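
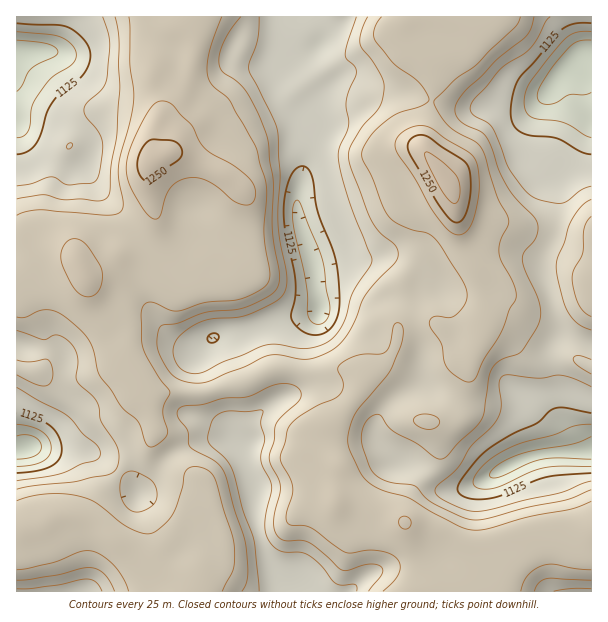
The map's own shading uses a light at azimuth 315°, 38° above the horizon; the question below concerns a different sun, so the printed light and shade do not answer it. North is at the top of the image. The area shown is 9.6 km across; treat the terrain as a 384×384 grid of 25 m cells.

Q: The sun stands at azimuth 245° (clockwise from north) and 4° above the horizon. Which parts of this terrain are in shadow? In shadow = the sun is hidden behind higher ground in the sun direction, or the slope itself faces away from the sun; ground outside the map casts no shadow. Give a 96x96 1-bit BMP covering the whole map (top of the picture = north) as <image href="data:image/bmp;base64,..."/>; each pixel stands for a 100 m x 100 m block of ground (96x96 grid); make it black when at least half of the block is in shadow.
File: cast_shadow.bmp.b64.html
<image width="96" height="96" href="data:image/bmp;base64,Qk2+BAAAAAAAAD4AAAAoAAAAYAAAAGAAAAABAAEAAAAAAIAEAAATCwAAEwsAAAIAAAAAAAAA////AAAAAAAAAAAAAcAAAAAABwAAAAAAA+AAAAAAAwAAAAAAB+AAAAAAAAAAAAAAB/AAAAAAAAAAAAAAB/AAAAAAAAAAAAAAB/AAAAAAAAAAAAAAB/AAAAAAAAAAAAAAD+AAAAAAAAAAAAAAD+AAAAAAAAAAAAAAD8AAAAAAAAAAAAAAD8AAAAAAAAAAACAAH8AAAAD4AAAAAPAAH8AAAAf8AAAAAPAAH8AAAD//AAAAAPgAP8AAAH//gAAAAPgAP8AAAH//gAAAAHAAP8AAB///wAAAAAAAP8AAH///wAAAAAAAf8AAf8f/4ADAAAAAf4AAf8A/8ADgAAAA/4AA/4A/+D/gAAAB/4AB/4A/+D8AAAAD/wAB/wAweA8AAAAH/wAB/gAQAAAAAAAH/wAB/AAAAAAAAAAH+AAB+AAAAAAAAAAfAAAA8AAAAAAAAAB+AAAA8AAAAAAAAAB+AAAA4AAAAAAAAAD8AAAAAAADAAAAAAB4AAAAAAADwAAAAAAAAAAAAAAD4AAAAAAAAAAAAAAD4AAAAAAAAAAAAAAD4AAAAAB8AAAAAAAH4AAAAAD+AAAAAAAH4AAAAAH/AAAAAAAHwAAAAAP/AAAAAAADwAAAAAP/AAYAAAABAAAAAAf/gA8AAAAAAAEAAAf/gB+AAAAAAAAAAAf/gAeAAAAAAAAAAAf/AAAAAAAAAAAAAAfAAADAAAAAAAAAAAcAAAHgAAAAAAAAAAYAAAHgAAAAAAAAAAAAAAHgAAAAAQAAAAAAAAHgAAAAA4AAAAAAAAPgAAAAB4AAAAAAAA/gAAAAB4AAAAAAAB/gAAAAD4AAAAAAAD/gAAAAH4AAAAAAAD/gAAAAH4AAAAAAAD/wAAAAPwAAAAAAAD/wAAAAPwAAAAAAAH/wAAAAPgAAAAAAAH/4AAAAAAAAAAAAAH/wAAAAAAAAAAAAAH/wAAAAAAAAAAAAAH/wAAAAAAAAAAAAAH/gAAAAAAAAAAAAAH/gAAAYAAAAAAAAAH/gAAA8DgAAAAAAAH/gAAA+HwACAAAAAP/gAAA/P4AHAAAAAP/gAAA//8ADgAAAAP/gAAA//8ABAAAAAf/gAAA//8AAAAAAAf/gAAA//4AAAAAAA//gAAA//8AAAAAAB//wAAB//+AAAAAAAP/wAAD//+AAAAAAAP/wAAP///AAAAAAAP/gAAf///gAAAAeAP/gAA////wAAAAfAP/AAA////8AAAAHAf+AAB////8AAAAAAf+AAA////8AAAAAAf+AAAf///8AAAAAAf8AAAP///8AAAAAA/4AAAH///8AAAAAB/4AAAB///8AAAAAB/wAAAAf//8AAAAAD/gAAAAAP/8AAAAAX/gAAAAAD/8AAAAA//gAAAAAB/8AAAAB//AAAAABA/4AAAAB/+AAAAABAfgAAAAB+AAAAAAAAeAAAAAB+AAAAAAAAPAAAAAA+AAAAAAAAPgAAAAA+AAAAAAAADgAAAAAeIAAAAAAAwAAAAAAOMAAAAAAB4AAAAAAGMAAAAAAB4AAAAAAAeAAAAAAD8A="/>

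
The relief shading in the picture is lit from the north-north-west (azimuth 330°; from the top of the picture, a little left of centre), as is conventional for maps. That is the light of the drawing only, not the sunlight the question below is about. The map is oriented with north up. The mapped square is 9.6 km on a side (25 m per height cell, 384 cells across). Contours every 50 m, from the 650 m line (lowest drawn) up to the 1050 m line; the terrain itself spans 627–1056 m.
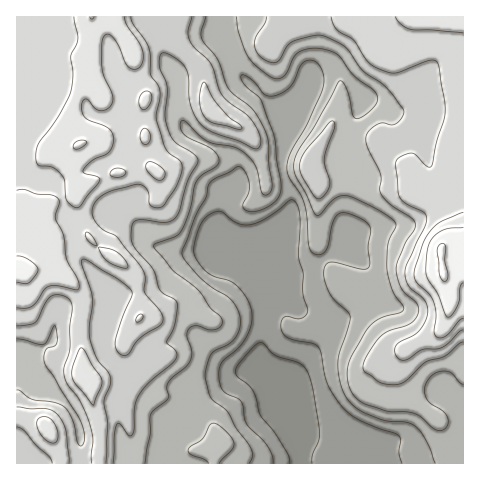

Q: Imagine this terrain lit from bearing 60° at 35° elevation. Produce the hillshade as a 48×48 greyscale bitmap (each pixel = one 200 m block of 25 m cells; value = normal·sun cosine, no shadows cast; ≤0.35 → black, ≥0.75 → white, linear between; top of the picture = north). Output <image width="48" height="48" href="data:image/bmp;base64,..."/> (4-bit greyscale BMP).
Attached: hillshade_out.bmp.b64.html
<image width="48" height="48" href="data:image/bmp;base64,Qk32BAAAAAAAAHYAAAAoAAAAMAAAADAAAAABAAQAAAAAAIAEAAATCwAAEwsAABAAAAAAAAAAAAAAABEREQAiIiIAMzMzAERERABVVVUAZmZmAHd3dwCIiIgAmZmZAKqqqgC7u7sAzMzMAN3d3QDu7u4A////AIh1e7Vs2auYiIh4mZrN3IZomYh3dmZ3iYdUjbVs2ZuoiIh3m7zd24ZniJiHdmZniXUlvrVc2ZupiIh4ve3dyodmeZmHZmVWiVM476NMyJupiJiK3u3cqYdVeZdVVUNHmWV8/oFdyKypiJib3t3LmIdWiGMjRDNZqpm+/ECOubupiJms3dy5mIZWdBEkVVabqczMthGtuaqZmJrN3My5mIZWQANWZ4q6mMy5YQOsuZmqmavdzMypiHZEICV3eKuph7qGIAW9yomqqavNy8uYiHVDEEd3eKqYdql0IDnv2XiZmavNy6mIiGVDIld3eJqXZpdVQ1z+p3iZmqvMupmHd2VEM1d2Z5mHd3ZnZG37ZpqZq8u6mZl2ZmVVRFZ2Z5hmiWZ4Y23YV6qZrMqYial1VmZmVVZmeIdnmlaJY23HVpmJrLl4mrp1V3d3ZmZniYZXm2eZY2y4ZXiZvKiIrMuGaIiHZmZ4mXVGmniqdGu5ZWmsy5iZvdyXeZh3dmeJmGQjini6dFvJdWrNy6qrzdyXiId2ZmeJhkEBeni6Y1vJdnrdurvMzduYiHdlVniYYxABi3moQ43JdXrcu83d3cqYiHZVaJmWIAADnImXWM63RHvcu87tzKmIh2ZWiamEAAEVrJmYnOxzNa7tzO/rqZiIh2VXmqljESI3vLupvdhDWu/sze65mIiIh1VomZhTIzI4vLuZvaVHvv/LvNyYiIiIhkR5mIdURCE4u6mIvIWL3/ypmsyYiIiIhjSJmIdlVTE4u5iJu3jNzcqHityYiIiIhjOKmIhmZkI4u4iJuovcu6hmetyodmeIhiOKmIdlZUNXmZmKqIzbmYZWi9yXVFaIhhF6mHVEMyRomJmamIu5h3ZnrNyoZWZ4lgBphlQzIkeIh6qZmIqph3ZorNy6h2VptgBphlRENHmYdpmZh4mYd3VHrNy6h1NrxAB7mGZlRYqYd4iIh4mYd3VYvMuoh0N9sQOsuXd1RpqYd3eHd4mYiYd6zMqZmEONkAfMuYdUV5qXd3d2Z4mImYiczMu7pzOtgijMqHVFeJmHd3dmZ4mJqYis3d26hBXOpDerqGRXiZmHd4d3eJmruXi+7sp1MTnupkWKqGV5mIiHd4h3eaq7uXjP/ZUiNI7+mGRpqXaJmIiHd4iHeauqqYnf6lAUet/8mHVIq5eJmIiHd4iIeKqZmXnO2CBJzf/qiIZHq6iIh4iGZoiIeJh4qXjOxyKN7/65iIdWm5h2Z4h1ZoiId4d5unjP1zSu/tuHiIhliphkV4dlZoiId3eLuYnf10W//bhWiZhleYUjV4dmZoiIdmesqHretkbP64U1iqhleEEkaId2ZoiIdmirlmvtlUjv2VIlm6hVdRFGeIh2Z4iHd3irdH37ZXz/tzE3q5ZFUgNniIiHd4iHeHiqZK/paL7slTJZqXZVISV4iIiHd4iHiHeZV+/Het7KdUR5mHZTI1eId4h3d4iIiGaIa/6Wi8y5ZWZ4iHdkRneHd3d2Z4iIh1WIj/t2iry5dnd3d3dlV4h3d3dmdw=="/>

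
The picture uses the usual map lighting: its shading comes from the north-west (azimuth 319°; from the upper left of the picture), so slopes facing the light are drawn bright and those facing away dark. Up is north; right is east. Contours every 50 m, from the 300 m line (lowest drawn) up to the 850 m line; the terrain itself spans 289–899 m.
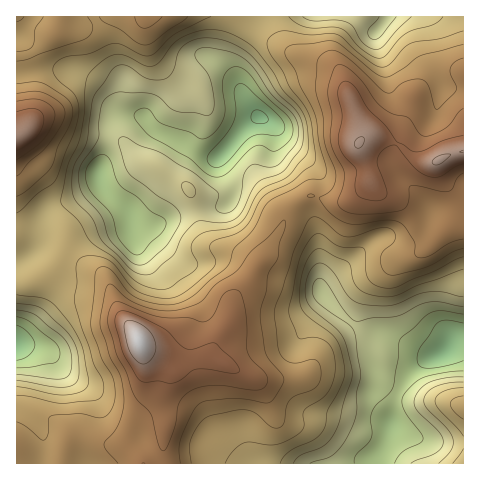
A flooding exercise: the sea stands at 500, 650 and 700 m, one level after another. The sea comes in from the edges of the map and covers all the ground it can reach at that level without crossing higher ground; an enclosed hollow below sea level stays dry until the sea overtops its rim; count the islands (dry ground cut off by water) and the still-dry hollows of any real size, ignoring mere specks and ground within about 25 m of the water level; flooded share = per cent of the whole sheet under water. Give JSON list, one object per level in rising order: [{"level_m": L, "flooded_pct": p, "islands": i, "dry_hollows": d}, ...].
[{"level_m": 500, "flooded_pct": 13, "islands": 0, "dry_hollows": 1}, {"level_m": 650, "flooded_pct": 63, "islands": 0, "dry_hollows": 0}, {"level_m": 700, "flooded_pct": 76, "islands": 0, "dry_hollows": 0}]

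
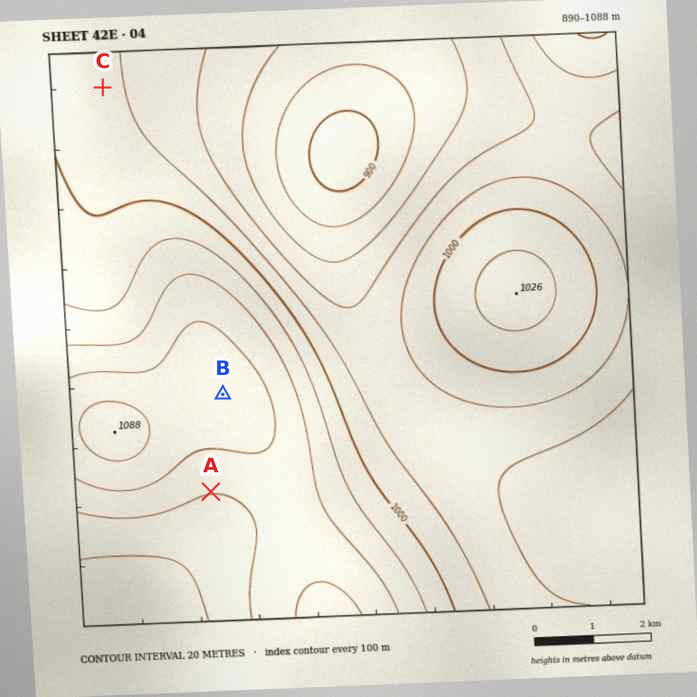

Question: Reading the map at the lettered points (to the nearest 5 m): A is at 1040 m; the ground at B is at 1075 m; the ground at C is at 985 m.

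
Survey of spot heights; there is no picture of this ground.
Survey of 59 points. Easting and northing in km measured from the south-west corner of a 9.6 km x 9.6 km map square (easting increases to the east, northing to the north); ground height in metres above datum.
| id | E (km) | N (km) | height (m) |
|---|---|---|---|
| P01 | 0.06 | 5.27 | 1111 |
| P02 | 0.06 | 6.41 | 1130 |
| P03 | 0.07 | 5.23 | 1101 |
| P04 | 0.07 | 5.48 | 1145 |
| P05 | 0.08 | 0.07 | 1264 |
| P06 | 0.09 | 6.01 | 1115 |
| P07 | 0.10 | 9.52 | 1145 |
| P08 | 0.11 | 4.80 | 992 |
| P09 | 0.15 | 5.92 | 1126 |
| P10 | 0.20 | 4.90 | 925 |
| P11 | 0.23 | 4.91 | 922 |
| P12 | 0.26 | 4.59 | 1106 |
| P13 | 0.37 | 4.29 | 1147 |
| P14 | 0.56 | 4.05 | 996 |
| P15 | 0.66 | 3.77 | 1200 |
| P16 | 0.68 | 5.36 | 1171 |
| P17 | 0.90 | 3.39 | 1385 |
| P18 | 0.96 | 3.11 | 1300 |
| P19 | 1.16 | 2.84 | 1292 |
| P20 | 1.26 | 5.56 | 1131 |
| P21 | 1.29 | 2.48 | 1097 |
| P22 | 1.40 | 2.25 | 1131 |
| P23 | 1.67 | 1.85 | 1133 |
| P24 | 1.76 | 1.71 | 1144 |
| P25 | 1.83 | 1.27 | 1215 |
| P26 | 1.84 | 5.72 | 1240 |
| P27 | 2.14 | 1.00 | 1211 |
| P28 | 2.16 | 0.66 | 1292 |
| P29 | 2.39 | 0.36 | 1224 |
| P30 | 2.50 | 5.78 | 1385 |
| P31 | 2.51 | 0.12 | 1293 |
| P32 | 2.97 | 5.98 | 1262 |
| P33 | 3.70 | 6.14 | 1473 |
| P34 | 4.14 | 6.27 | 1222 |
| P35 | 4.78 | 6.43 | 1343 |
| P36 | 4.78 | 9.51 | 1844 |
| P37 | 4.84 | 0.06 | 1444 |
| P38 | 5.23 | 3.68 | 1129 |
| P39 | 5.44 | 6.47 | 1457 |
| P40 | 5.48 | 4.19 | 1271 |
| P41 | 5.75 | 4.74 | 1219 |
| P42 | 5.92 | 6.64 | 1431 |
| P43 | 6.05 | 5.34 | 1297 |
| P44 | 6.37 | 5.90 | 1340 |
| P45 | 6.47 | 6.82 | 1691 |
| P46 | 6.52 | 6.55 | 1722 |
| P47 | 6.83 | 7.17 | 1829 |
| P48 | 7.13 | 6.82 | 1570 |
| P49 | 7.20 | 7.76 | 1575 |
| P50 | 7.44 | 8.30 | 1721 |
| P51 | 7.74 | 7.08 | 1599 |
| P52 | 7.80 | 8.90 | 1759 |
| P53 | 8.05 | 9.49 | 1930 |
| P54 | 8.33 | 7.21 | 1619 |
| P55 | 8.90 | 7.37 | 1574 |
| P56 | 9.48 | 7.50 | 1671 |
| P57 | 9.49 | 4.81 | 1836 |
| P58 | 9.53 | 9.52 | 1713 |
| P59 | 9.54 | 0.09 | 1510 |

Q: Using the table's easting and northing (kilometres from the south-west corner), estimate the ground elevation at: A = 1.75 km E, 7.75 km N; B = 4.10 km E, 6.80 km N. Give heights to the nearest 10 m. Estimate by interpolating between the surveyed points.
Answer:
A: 1190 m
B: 1310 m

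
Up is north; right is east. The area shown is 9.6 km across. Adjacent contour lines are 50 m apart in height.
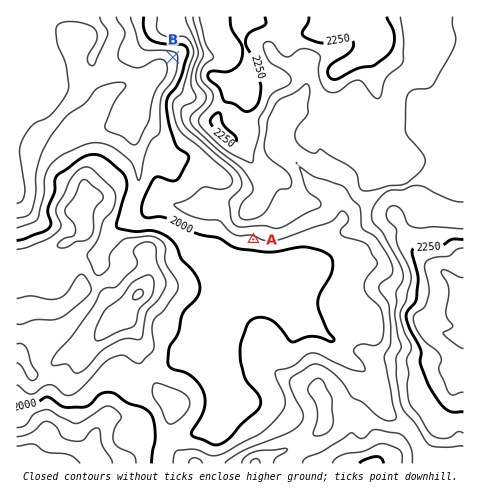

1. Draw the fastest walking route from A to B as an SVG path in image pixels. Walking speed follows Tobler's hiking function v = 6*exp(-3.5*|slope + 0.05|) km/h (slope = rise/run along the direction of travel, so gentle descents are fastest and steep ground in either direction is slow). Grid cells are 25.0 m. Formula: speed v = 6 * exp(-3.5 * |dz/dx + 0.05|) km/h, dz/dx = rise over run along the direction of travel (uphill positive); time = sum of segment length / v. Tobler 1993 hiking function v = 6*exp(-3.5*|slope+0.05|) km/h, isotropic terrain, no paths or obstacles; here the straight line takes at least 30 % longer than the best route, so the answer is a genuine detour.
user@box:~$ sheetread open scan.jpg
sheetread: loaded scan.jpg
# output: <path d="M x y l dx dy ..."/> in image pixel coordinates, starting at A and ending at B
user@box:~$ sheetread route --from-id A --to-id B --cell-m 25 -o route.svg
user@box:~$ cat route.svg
<path d="M253 239l-1-1-16-8-6-6-14-27-8-8-15-30-18-18-11-23 0-22 10-21 0-15-1-3"/>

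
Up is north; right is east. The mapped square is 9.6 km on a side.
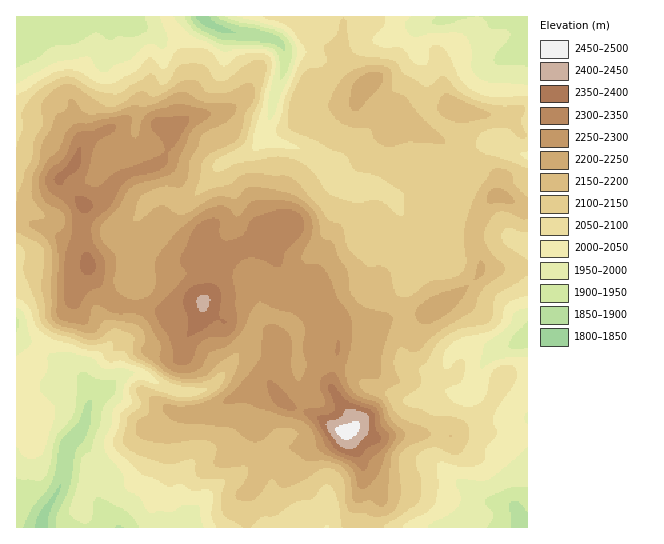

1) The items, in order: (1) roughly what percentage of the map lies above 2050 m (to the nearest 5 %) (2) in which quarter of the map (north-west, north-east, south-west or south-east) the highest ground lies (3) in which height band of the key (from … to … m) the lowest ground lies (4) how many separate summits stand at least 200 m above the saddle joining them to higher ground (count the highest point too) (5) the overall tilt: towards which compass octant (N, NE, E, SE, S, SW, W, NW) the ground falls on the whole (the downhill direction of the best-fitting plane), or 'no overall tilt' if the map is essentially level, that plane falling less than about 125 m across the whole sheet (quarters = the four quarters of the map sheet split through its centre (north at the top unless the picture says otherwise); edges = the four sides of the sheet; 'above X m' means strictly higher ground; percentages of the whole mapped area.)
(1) Ground above 2050 m makes up about 75 % of the sheet.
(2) Look to the south-east quarter for the highest ground.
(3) Between 1800 and 1850 m: that is the band holding the lowest ground.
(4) Counting only tops that stand 200 m proud, the map has 1 summit.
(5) There is no overall tilt: the best-fitting plane is nearly level.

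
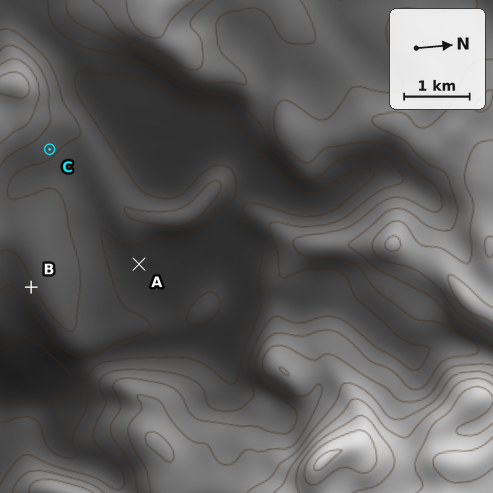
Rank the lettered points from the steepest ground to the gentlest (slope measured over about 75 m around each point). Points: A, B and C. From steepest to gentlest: B C A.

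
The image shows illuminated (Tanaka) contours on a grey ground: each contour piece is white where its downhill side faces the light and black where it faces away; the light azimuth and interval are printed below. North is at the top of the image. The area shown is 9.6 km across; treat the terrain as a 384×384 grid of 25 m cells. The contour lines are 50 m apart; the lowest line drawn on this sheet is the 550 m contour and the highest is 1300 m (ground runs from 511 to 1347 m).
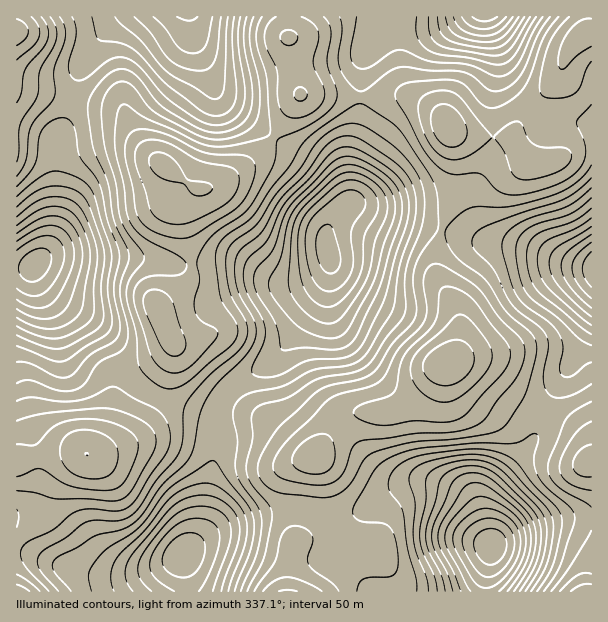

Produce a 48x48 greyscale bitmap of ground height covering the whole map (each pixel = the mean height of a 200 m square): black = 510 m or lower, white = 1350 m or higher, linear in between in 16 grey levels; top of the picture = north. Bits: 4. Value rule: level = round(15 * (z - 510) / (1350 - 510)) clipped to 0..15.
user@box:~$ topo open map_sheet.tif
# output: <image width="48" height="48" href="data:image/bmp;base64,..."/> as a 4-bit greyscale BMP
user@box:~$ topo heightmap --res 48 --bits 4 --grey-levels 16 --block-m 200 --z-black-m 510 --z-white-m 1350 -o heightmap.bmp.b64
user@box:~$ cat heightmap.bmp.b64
<image width="48" height="48" href="data:image/bmp;base64,Qk32BAAAAAAAAHYAAAAoAAAAMAAAADAAAAABAAQAAAAAAIAEAAATCwAAEwsAABAAAAAAAAAAAAAAABEREQAiIiIAMzMzAERERABVVVUAZmZmAHd3dwCIiIgAmZmZAKqqqgC7u7sAzMzMAN3d3QDu7u4A////AMupmId2VUREV4q8zMu6qZmZhlQyNXirzLqZiId2VEM0Vomru7qqqqqYdkMhI1eau7qZiId2VDMzRniqu6qqqqqYdUIREkaKu7qpmYh3VDMzRWiau7qqqqqYZDEQAkaJq7uqmZiIZUMzRWeau7qqqqqXVCEQEjZ5qru7qpmZhlRERWeaq6qqqqmXZDIREkZ5qru7uqqql2VVVWiaqqqqqZmYZUMiI1aJqru7u7u7qHZmZniaqqqqqZmIdUQzRWeaq7zMzMzMqYd2d4mru7u6qZmHdlREVnmqu8zM3d3cupiHeJq7zMzLqpmHdlVVZ5qrzNzN3u7cy6mIiJq7zN3LupmId2ZneJq8zdzd7u7dy7qYiJq7zd3Mu6qZmIiImZqrzczd7u3dzLqYiJqrvN3Mu7u6qqqqqqqrzMzN3d3cy7qYiJqqu8zMzMzMzMu7qqqrvLzMzMzMu6qZiJqqq7zMzN3MzczLuqqqu7u7u7u7uqqZiJmqqrvMzN3d3d3Mu6qqq6qqqqu6qqqpmJmZmqu8zMzd3u3cu7qpqqqZmaqqq7uqmYiImaqru8zd7u7dy7qZmZmYiaqqu7y6qYiIiJmZqrze7/7tzLqZmZiIiJqqvMzLupiHd4iIiave7/7t3LqZmYd3eImavM3Mu6mHd3d3iavN7u7t3LqpiHZmZ3iavNzMu6mHdmZmeJq83e7dzLqZh1VVVmeazdzLu6mHZlVWeJmrzd3cy6mYdkREVWebzdzLu6l3ZVVVZ4mrzd3cupiHZTMzRWibzczLuph2ZUREV4mrzN3LqYd2VCIjRWibzMzLupdmVUM0VnirzMy7qYdlQyEiNWeau7u7uod2VDMzRXirzMu6mHZUMiESNGeau7u7uph2ZDIjRWibu7qqmHZUMiIiNGeau7zLupiHZDIjRWeau6qpmHZVQzMjNWiavMzMuqmHZDIjRWeKq6qpmHdmVFQzRXirzd3dy7qYZTMzRFaJq6qqmYh3ZmVVVnms3e7t3MuodUMzNFaJq7qqqpmYh3ZmZ4m83e7u7dy5hlQzNFaJq7u7u7qpmId3d4m83u7u7ty6mGVDRFaJq7u7zMu7qZiIiJq83u7u7t3LqYZVVWeKq7u8zMzMuqmIiZq97u7u3d3LuphmZ4iavMzMzN3cy6mIiarN7u7dzMzLuqmHeJmrzNzMzN3cy6mIiavN3d3Lu7vLu6mYiZqrzd3czMzMy6mYmavMzMuqmau8y7qpmqq83u3czMzMy7qZmau8y6qYiJq8zMu6qqu83u3MzMzMy7qpmau7upmId4m83dy7q7vM3dzLvMzMzLuqmau7qZh3d4m83dzLu7vMzcy7u8zMzLupmZqqqYd3d4m83dy7qru7zMu6qrzd3MupmJmqmHZmZ4q83dy6qqu7qqqpmrzd3Mu6mImZh2ZWZ5rM3cy6maqqmZmIiazd3dy6mIiIdmVVZ5rN3dy6mZmZiHd3eKvN3d3KmIh3dlVVZ5vN3dy6mZmZh2VVZ5rN3ty6mId3ZVRFV5rN3cy6qZmZh1RERom83Q=="/>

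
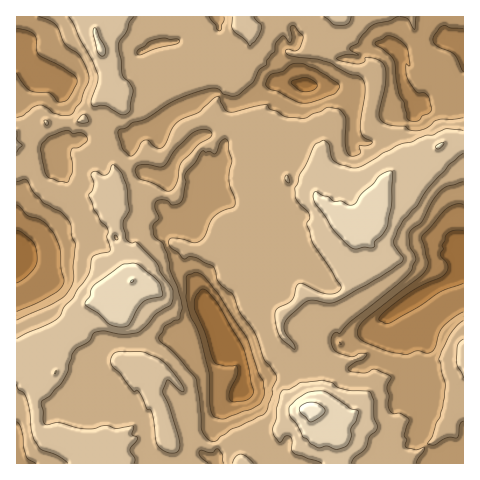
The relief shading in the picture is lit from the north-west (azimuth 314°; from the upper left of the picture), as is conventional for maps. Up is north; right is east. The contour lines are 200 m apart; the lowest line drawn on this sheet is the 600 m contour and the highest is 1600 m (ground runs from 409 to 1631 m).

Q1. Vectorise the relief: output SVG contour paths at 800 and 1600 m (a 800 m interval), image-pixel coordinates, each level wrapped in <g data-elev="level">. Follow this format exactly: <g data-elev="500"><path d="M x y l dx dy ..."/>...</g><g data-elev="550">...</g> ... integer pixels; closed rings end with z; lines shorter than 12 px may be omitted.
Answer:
<g data-elev="800"><path d="M218 418l-4-2-3-5-2-39-9-37-9-17-5-19 0-22 2-2 7-3 8 4 14 16 29 44 12 36 5 10 1 13-5 9-8 5-26 10z"/><path d="M463 312l-8 4-11 10-5 8-4 14-3 4-4 1-10-2-12 4-15-3-27-10-6-7 1-8 5-7 56-43 6-7 2-8-6-23 1-4 24-27 9-4 7 0"/><path d="M17 205l11 11 11 3 6 3 8 10 6 14 2 22 3 12-2 7-6 5-18 11-21 8"/><path d="M410 121l-3-3-3-15-5-11-5-32-5-6-14-11 13-7 9 2 9 8 2 4 2 14-1 2-3-2 1 15 9 12 2 2 7 0 4 5 3 11-2 3-8 4-4 5z"/><path d="M301 103l-34-16-1-4 4-8 13-4 9-7 10 0 16 6 21 15 0 3-5 6-23 9z"/><path d="M463 72l-9-18-16-7-4-4-1-3 2-6 7-8 4 0 6 2 11 0"/><path d="M17 28l9 2 7 3 3 5 0 12 3 5 34 19 4 4 0 4-9 17-8 3-3-1-8-8-14-1-7-3-11-16"/></g><g data-elev="1600"><path d="M309 421l4 0 10-7 2-3-2-4-4-3-6-2-6 1-7 3 0 6z"/></g>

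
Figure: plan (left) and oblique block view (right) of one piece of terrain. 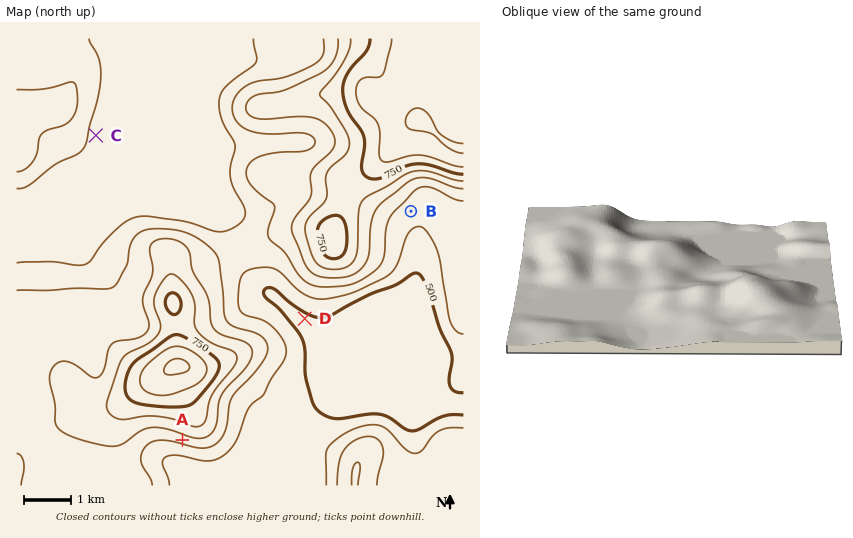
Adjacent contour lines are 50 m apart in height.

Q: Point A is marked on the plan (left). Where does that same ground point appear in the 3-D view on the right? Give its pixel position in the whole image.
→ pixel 802 293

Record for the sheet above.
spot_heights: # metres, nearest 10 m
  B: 570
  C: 530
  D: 490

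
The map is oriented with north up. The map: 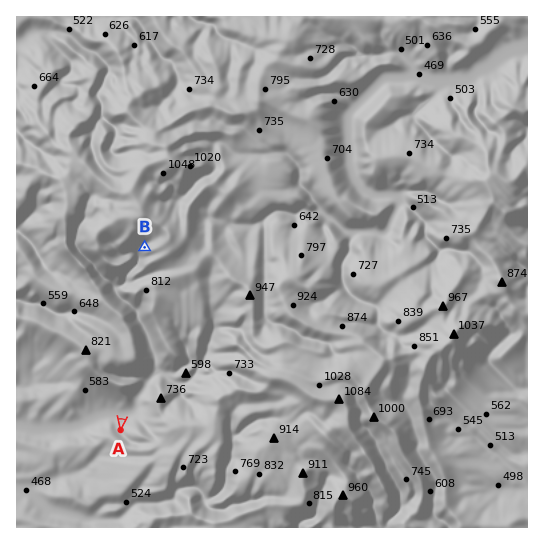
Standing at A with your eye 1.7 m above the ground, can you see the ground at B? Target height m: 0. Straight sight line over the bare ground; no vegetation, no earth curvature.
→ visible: false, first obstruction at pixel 126 392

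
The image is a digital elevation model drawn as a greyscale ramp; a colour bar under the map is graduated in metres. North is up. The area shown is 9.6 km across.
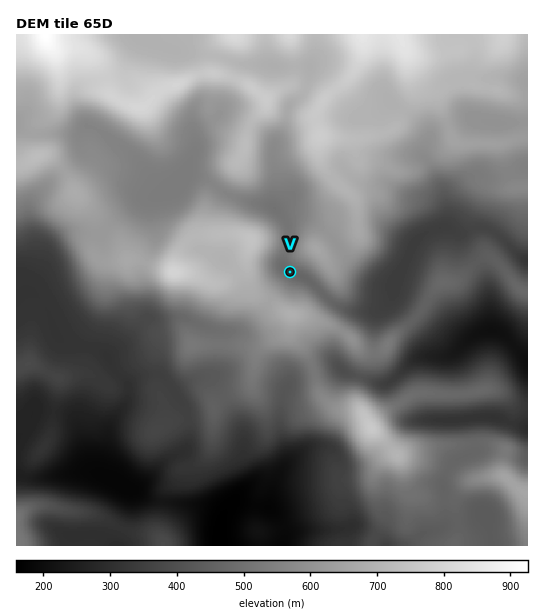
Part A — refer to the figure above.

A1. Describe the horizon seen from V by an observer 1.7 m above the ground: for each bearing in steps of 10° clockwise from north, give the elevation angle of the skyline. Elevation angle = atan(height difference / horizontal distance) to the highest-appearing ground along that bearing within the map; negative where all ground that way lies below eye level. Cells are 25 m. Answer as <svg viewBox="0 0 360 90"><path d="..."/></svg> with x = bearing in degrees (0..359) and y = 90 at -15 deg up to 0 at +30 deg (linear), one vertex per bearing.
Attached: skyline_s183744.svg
<svg viewBox="0 0 360 90"><path d="M0 43l10-5 10-4 10-4 10-3 10-1 10 2 10 2 10 3 10 4 10 6 10 7 10 9 10-3 10-10 10-9 10-5 10-3 10-1 10-1 10-1 10-2 10 0 10 1 10 0 10 1 10-1 10 0 10 0 10 0 10-1 10 0 10 3 10 7 10 9 10 4"/></svg>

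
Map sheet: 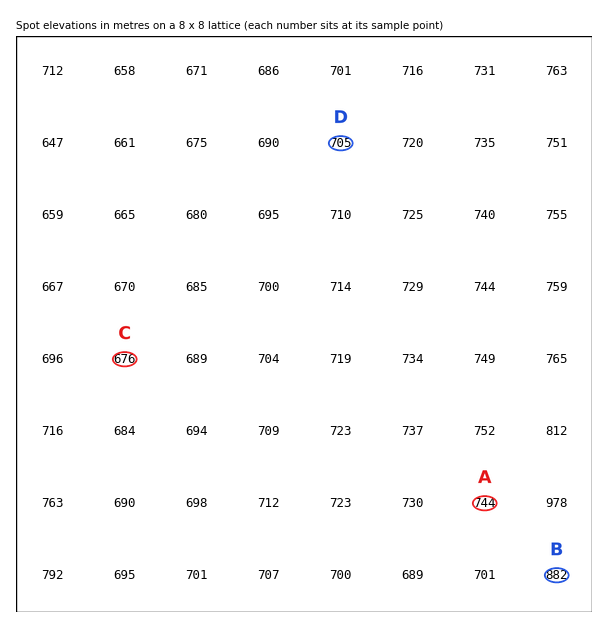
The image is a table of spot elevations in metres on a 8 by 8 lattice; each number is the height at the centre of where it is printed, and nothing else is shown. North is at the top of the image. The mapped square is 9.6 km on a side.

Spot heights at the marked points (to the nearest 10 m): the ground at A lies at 740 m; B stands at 880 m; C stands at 680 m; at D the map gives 710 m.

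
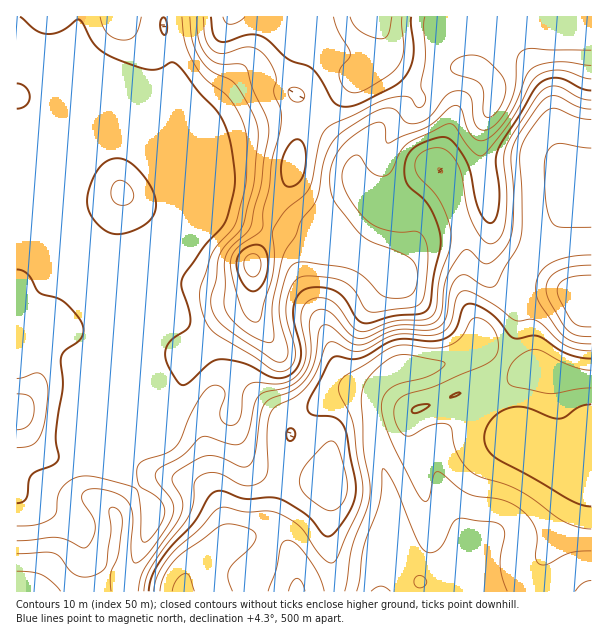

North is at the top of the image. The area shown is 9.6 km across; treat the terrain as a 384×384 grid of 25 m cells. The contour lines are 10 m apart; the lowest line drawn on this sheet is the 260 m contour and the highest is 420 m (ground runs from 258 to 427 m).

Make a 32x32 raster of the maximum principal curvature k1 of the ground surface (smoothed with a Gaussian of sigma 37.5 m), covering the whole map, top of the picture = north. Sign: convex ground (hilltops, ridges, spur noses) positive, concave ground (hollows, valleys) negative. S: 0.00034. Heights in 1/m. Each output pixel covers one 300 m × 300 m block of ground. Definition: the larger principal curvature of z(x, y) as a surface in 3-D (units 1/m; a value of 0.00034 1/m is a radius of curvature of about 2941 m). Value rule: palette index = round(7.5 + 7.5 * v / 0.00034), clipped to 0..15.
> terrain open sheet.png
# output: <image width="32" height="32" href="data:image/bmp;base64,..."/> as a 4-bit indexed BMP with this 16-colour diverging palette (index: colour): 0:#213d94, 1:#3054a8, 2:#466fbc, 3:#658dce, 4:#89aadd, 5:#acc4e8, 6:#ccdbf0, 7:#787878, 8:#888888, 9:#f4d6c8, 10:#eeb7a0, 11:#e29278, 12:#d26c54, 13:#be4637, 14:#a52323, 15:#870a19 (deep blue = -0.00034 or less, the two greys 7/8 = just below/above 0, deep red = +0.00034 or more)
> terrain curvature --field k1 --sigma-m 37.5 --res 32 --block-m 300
<image width="32" height="32" href="data:image/bmp;base64,Qk12AgAAAAAAAHYAAAAoAAAAIAAAACAAAAABAAQAAAAAAAACAAATCwAAEwsAABAAAAAAAAAAlD0hAKhUMAC8b0YAzo1lAN2qiQDoxKwA8NvMAHh4eACIiIgAyNb0AKC37gB4kuIAVGzSADdGvgAjI6UAGQqHAHeJivdniJqHfKmZmIiImHd3iqj8Z4mbl42YiIiIiJmHh3qX34eHeZedh3eZd4iJiJmrqJ+5h3iHnJd3mXd3iIiZmYaP25iIeJu4iKmId3iImId4zZqYmaqbyYi4iIiIiIiZvKh3eKqZm7iJqImIiZmJmpiaqYi6iIy3epiImJmImnd4mrmZyXeMt4uHiZmZiLl3eIipishomricqIiZmIm6iIh3mnnJaYiYq92oiYeJm4h4d4t4msyXl4mJzJh3eHqHiHibmIjup5l3eIm5Z4mKiIiIq5iK/ai8ZYmXi3epipmIiIiZrtmIv5att2yZu4qYiId3mq2nd63t/oecmLqoiHeIiJm+h3iZq9l5yZu6p4iHeImI35iIiZvIireLuoh4iIiHnP+pmqu5uom4iYiHd4iIiIm/qZqpiKqY2oeIiIiJiIh2faeKl3ipiemHd4iImamId4zYmXd5qYr5d3eIiIqoiHd5zKh4mph76Id3eHiKmHd3eL2maclmbdh3eHiIiYh3d4ituHjKVn3GZ3iIh3iId3d3q6qHnamd+Hd4mId4h3d3eLmbuGrai/uGeaiHeIh3h4qnebyau3nulnqYd3iIiJmZmHmruYmqvLeKiHeIiYi7h4mZiKqIqpmrqYiHmamJzIiqh4i6h4iIiaqJmJuneKyqmHiauHd3iIiI"/>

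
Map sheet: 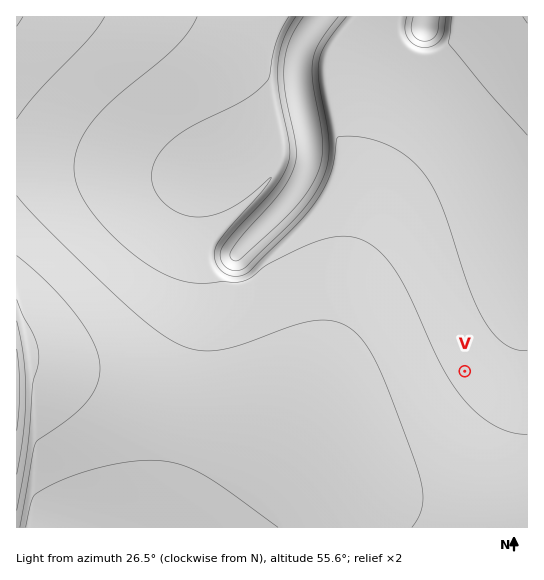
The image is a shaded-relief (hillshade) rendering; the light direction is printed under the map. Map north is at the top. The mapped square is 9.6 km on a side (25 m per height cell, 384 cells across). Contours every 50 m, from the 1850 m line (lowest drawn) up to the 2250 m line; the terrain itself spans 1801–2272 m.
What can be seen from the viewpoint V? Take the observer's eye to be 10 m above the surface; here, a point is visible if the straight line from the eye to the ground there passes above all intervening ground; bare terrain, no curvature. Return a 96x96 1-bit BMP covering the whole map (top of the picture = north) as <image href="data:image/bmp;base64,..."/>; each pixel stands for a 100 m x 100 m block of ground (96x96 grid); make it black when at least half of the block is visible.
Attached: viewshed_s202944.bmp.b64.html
<image width="96" height="96" href="data:image/bmp;base64,Qk2+BAAAAAAAAD4AAAAoAAAAYAAAAGAAAAABAAEAAAAAAIAEAAATCwAAEwsAAAIAAAAAAAAA////AAAAAAAAAAAAAAAAAAAAAAAAAAAAAAAAAAAAAAAAAAAAAAAAAAAAAAAAAAAAAAAAAAAAAAAAAAAAAAAAAAAAAAAAAAAAAAAAAAAAAAAAAAAAAAAAAAAAAAAAAAAAAAAAAAAAAAMAAAAAAAAAAAAAAA8AAAAAAAAAAAAAAD8AAAAAAAAAAAAAAP8AAAAAAAAAAAAAA/8AAAAAAAAAAAAAB/8AAAAAAAAAAAAAH/8AAAAAAAAAAAAAP/8AAAAAAAAAAAAAf/8AAAAAAAAAAAAA//8AAAAAAAAAAAAD//8AAAAAAAAAAAAH//8AAAAAAAAAAAAP//8AAAAAAAAAAAAf//8AAAAAAAAAAAB///8AAAAAAAAAAAD///8AAAAAAAAAAAD///8AAAAAAAAAAAH///8AAAAAAAAAAAP///8AAAAAAAAAAAf///8AAAAAAAAAAAf///8AAAAAAAAAAAf///8AAAAAAAAAAA////8AAAAAAAAAAA////8AAAAAAAAAAA////8AAAAAAAAAAA////8AAAAAAAAAAA////8AAAAAAAAAAA////8AAAAAAAAAAA////8AAAAAAAAAAA////8AAAAAAAAAAAf///8AAAAAAAAAAAf///8AAAAAAAAAAAf///8AAAAAAAAAAAf///8AAAAAAAAAAAP///8AAAAAAAAAAAP///8AAAAAAAAAAAP///8AAAAAAAAAAAH///8AAAAAAAAAAAH///8AAAAAAAAAAAH///8AAAAAAAAAAAD///8AAAAAAAAAAAD///8AAAAAAAAAAAD///8AAAAAAAAAAAB///8AAAAAAAAAAAB///8AAAAAAAAAAAB///8AAAAAAAAAAAB///8AAAAAAAAAAAA///8AAAAAAAAAAAA///8AAAAAAAAAAAA///8AAAAAAAAAAAA///8AAAAAAAAAAAA///8AAAAAAAAAAAA///8AAAAAAAAAAAAf//8AAAAAAAAAAAAf//8AAAAAAAAAAAAf//8AAAAAAAAAAAAf//8AAAAAAAAAAAAf//8AAAAAAAAAAAAf//8AAAAAAAAAAAAf//8AAAAAAAAAAAAf//8AAAAAAAAAAAAf//8AAAAAAAAAAAAf//8AAAAAAAAAAAA///8AAAAAAAAAAAA///8AAAAAAAAAAAA///8AAAAAAAAAAAA///8AAAAAAAAAAAB///8AAAAAAAAAAAB///8AAAAAAAAAAAB///8AAAAAAAAAAAD///8AAAAAAAAAAAD///8AAAAAAAAAAAH///8AAAAAAAAAAAH///8AAAAAAAAAAAH///8AAAAAAAAAAAP///8AAAAAAAAAAAf///8AAAAAAAAAAAf///8AAAAAAAAAAA////8AAAAAAAAAAA////8AAAAAAAAAAB////8AAAAAAAAAAD////8AAAAAAAAAAH/B//8AAAAAAAAAAP+Af/8AAAAAAAAAAf8Af/8AAAAAAAAAA/8Af/8AAAAAAAAAA/8Af/8AAAAAAAAAA/8AP/8AAAAAAAAAAf8AP/8="/>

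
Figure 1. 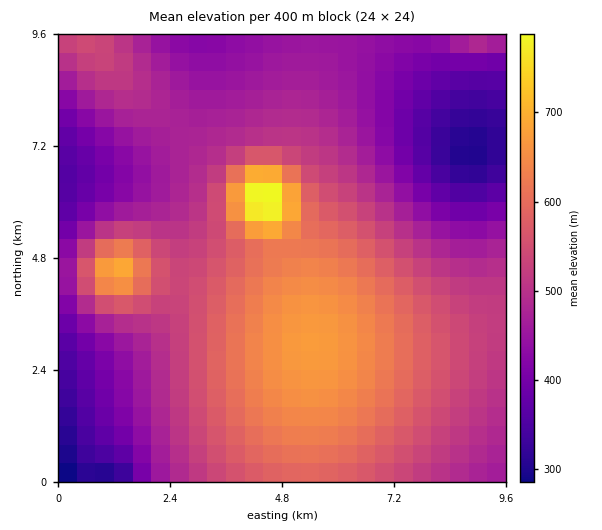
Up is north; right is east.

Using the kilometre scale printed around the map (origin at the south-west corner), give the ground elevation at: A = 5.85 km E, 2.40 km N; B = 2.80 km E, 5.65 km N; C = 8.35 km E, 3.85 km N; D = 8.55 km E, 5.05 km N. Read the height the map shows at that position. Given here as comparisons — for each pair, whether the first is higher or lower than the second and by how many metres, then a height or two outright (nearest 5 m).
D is lower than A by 200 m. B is lower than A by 165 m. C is lower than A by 125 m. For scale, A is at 665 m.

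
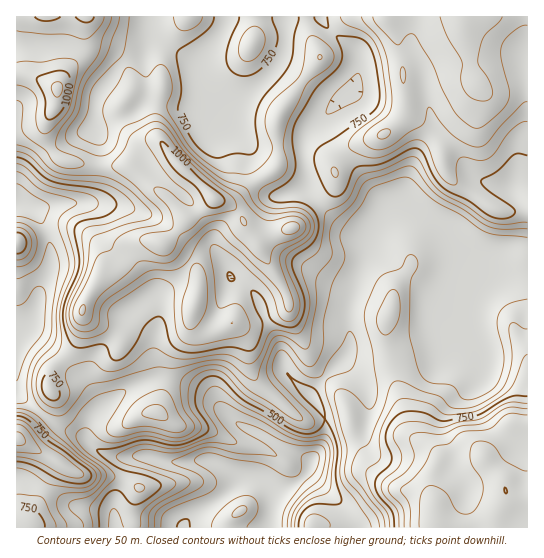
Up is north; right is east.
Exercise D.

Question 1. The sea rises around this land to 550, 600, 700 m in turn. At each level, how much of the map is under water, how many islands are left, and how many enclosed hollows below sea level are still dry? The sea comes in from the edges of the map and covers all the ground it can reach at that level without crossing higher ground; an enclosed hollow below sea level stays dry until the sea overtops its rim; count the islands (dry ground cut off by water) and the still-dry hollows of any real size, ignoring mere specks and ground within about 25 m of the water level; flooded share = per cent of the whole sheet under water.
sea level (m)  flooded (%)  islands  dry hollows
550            12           0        0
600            26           0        0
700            41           0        0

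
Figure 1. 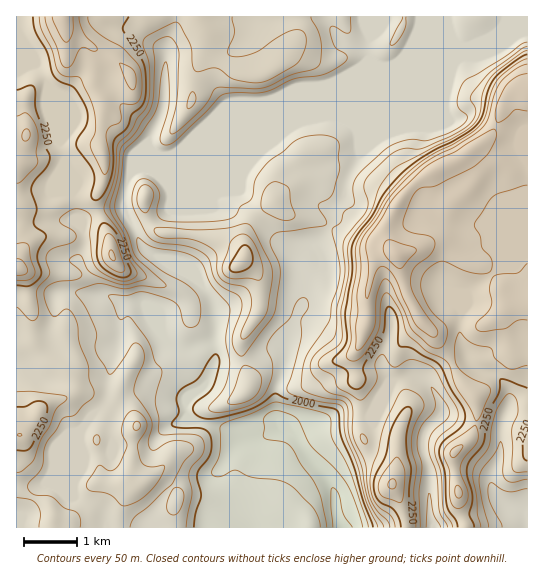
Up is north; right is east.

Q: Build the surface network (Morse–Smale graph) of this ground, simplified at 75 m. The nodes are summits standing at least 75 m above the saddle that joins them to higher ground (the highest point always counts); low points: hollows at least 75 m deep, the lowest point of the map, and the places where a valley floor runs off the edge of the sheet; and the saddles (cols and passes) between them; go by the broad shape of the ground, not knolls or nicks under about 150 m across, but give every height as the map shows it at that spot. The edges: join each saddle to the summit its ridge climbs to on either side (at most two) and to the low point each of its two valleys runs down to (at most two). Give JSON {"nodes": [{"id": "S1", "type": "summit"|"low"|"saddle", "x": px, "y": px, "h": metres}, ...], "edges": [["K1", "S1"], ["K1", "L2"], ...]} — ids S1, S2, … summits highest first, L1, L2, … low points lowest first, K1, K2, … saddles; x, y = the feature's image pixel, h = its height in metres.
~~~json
{"nodes": [
{"id": "S1", "type": "summit", "x": 397, "y": 254, "h": 2485},
{"id": "S2", "type": "summit", "x": 63, "y": 17, "h": 2439},
{"id": "S3", "type": "summit", "x": 17, "y": 269, "h": 2376},
{"id": "S4", "type": "summit", "x": 391, "y": 485, "h": 2356},
{"id": "S5", "type": "summit", "x": 111, "y": 255, "h": 2355},
{"id": "S6", "type": "summit", "x": 19, "y": 435, "h": 2300},
{"id": "S7", "type": "summit", "x": 242, "y": 261, "h": 2282},
{"id": "L1", "type": "low", "x": 341, "y": 527, "h": 1822},
{"id": "L2", "type": "low", "x": 526, "y": 527, "h": 2058},
{"id": "L3", "type": "low", "x": 433, "y": 526, "h": 2083},
{"id": "K1", "type": "saddle", "x": 459, "y": 325, "h": 2302},
{"id": "K2", "type": "saddle", "x": 462, "y": 517, "h": 2276},
{"id": "K3", "type": "saddle", "x": 62, "y": 151, "h": 2220},
{"id": "K4", "type": "saddle", "x": 98, "y": 213, "h": 2218},
{"id": "K5", "type": "saddle", "x": 85, "y": 230, "h": 2187},
{"id": "K6", "type": "saddle", "x": 395, "y": 382, "h": 2178},
{"id": "K7", "type": "saddle", "x": 42, "y": 355, "h": 2174},
{"id": "K8", "type": "saddle", "x": 330, "y": 226, "h": 2098},
{"id": "K9", "type": "saddle", "x": 367, "y": 43, "h": 2067},
{"id": "K10", "type": "saddle", "x": 126, "y": 191, "h": 2059},
{"id": "K11", "type": "saddle", "x": 133, "y": 229, "h": 2055}],
"edges": [["K1", "S1"], ["K1", "L1"], ["K1", "L2"], ["K2", "S1"], ["K2", "L2"], ["K2", "L3"], ["K3", "S2"], ["K3", "S3"], ["K3", "L1"], ["K4", "S2"], ["K4", "S5"], ["K4", "L1"], ["K5", "S3"], ["K5", "S5"], ["K5", "L1"], ["K6", "S1"], ["K6", "S4"], ["K6", "L1"], ["K6", "L3"], ["K7", "S3"], ["K7", "S6"], ["K7", "L1"], ["K8", "S1"], ["K8", "S7"], ["K8", "L1"], ["K9", "S1"], ["K9", "S2"], ["K9", "L1"], ["K10", "S2"], ["K10", "S7"], ["K10", "L1"], ["K11", "S5"], ["K11", "S7"], ["K11", "L1"]]}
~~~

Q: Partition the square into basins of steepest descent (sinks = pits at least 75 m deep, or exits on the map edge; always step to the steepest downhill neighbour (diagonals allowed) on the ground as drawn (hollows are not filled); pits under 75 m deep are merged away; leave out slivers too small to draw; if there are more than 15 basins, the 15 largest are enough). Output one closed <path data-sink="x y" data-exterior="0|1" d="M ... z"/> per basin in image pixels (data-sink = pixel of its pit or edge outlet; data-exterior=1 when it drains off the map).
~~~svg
<path data-sink="341 527" data-exterior="1" d="M527 16l-511 1 1 511 388-1-2-20-11-22 4-14 1-20-6-3-20-3-8-7-2-40-6-29 0-16 5-8 6-21 29 11 12-3 14-11 10 10 7 0 13-7 32 1 18-10 5-12 22 0z"/><path data-sink="433 527" data-exterior="1" d="M422 321l-21 14-16-3-20-7-5 20-5 8-2 6 8 39 0 35 5 10 5 2 20 3 6 3-1 20-4 14 11 22 3 21 59 0 0-3-6-18 0-17-4-15-2-21 18-16 2-5 4-16-1-18-17-21-14-28-12-17z"/><path data-sink="527 527" data-exterior="1" d="M523 303l-17 0-5 12-18 10-32-1-13 7-6 0 16 23 11 24 14 16 4 12-1 19-5 13-18 16 2 21 4 15 0 17 7 21 62-1 0-222z"/>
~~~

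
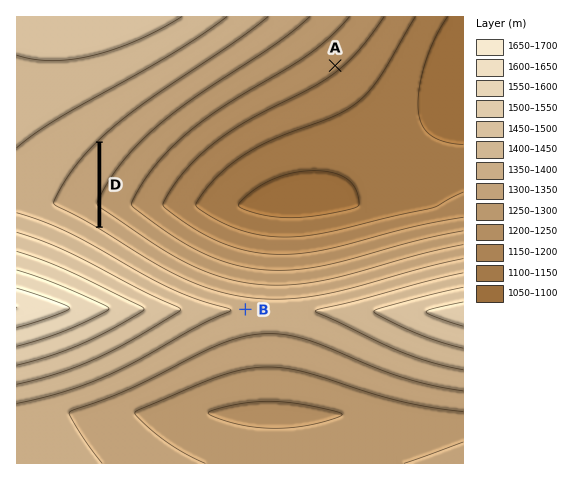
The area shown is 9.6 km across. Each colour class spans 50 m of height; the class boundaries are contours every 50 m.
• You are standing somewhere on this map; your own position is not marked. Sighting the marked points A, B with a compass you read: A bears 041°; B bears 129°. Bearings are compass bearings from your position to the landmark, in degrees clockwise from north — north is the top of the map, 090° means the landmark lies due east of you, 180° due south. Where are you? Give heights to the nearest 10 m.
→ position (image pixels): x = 174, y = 251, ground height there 1290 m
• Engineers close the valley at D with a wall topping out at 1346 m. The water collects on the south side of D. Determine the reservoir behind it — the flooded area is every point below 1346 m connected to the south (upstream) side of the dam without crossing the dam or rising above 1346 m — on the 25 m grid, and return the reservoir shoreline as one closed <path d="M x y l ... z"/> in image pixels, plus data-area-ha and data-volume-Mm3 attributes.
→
<path d="M97 146l-21 25-18 30 0 3 2 2 24 12 13 8 0-80z" data-area-ha="83" data-volume-Mm3="13.12"/>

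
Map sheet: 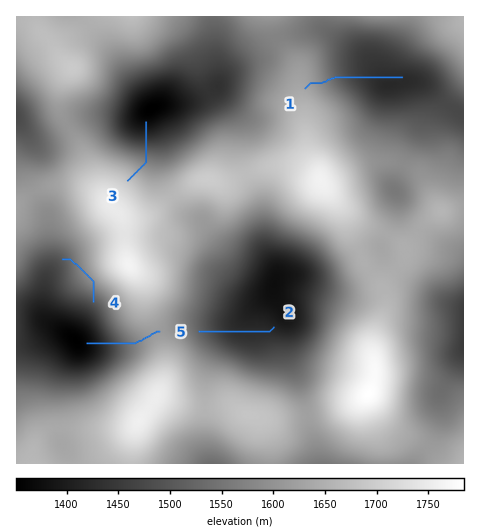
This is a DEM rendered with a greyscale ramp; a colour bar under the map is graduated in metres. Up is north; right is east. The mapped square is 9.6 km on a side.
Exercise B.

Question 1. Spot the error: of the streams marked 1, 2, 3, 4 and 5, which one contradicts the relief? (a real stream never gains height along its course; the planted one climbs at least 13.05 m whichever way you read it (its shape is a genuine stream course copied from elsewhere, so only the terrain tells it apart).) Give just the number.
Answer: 4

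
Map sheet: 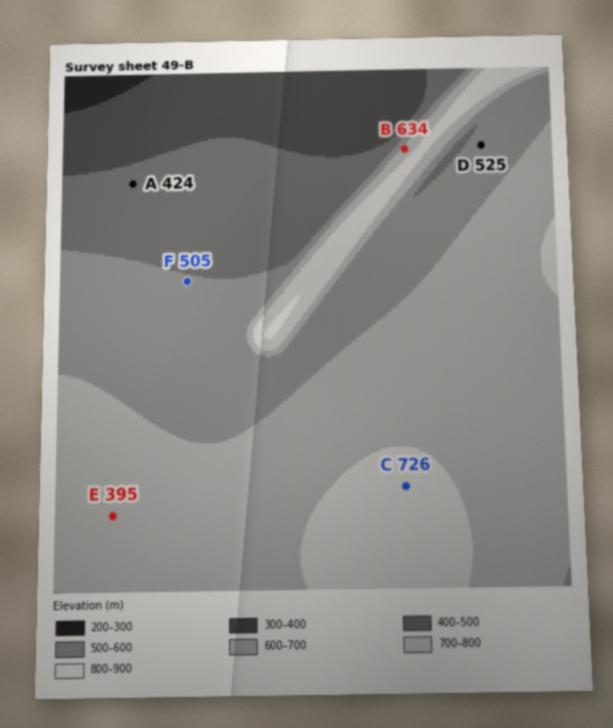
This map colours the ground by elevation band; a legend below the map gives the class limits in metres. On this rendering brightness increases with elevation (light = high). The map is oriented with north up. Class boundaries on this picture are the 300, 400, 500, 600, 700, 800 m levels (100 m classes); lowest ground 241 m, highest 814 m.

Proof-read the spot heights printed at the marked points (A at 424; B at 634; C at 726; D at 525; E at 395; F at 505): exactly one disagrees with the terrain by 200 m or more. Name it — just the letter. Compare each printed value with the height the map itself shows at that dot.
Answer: E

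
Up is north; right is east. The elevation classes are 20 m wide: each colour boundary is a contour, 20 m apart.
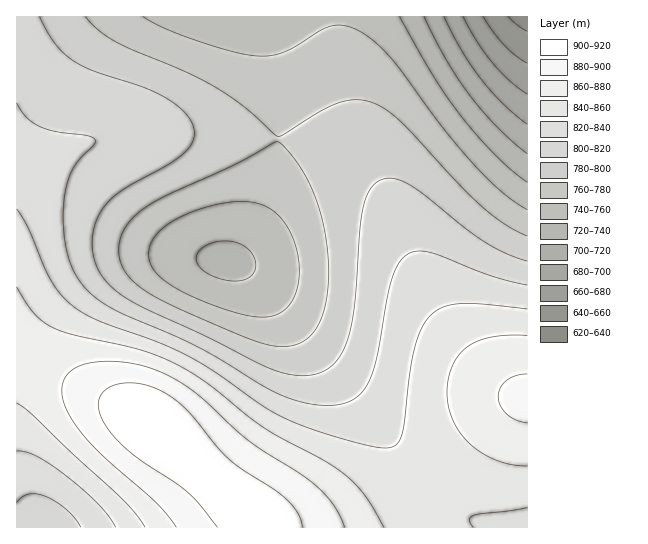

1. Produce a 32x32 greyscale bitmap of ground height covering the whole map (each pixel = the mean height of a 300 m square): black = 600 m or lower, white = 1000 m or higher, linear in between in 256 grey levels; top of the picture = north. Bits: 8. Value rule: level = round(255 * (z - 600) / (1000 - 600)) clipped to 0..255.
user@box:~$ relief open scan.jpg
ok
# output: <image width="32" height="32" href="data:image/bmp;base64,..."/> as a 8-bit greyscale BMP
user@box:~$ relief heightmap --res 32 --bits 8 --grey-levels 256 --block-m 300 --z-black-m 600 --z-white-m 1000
<image width="32" height="32" href="data:image/bmp;base64,Qk02CAAAAAAAADYEAAAoAAAAIAAAACAAAAABAAgAAAAAAAAEAAATCwAAEwsAAAABAAAAAAAAAAAAAAEBAQACAgIAAwMDAAQEBAAFBQUABgYGAAcHBwAICAgACQkJAAoKCgALCwsADAwMAA0NDQAODg4ADw8PABAQEAAREREAEhISABMTEwAUFBQAFRUVABYWFgAXFxcAGBgYABkZGQAaGhoAGxsbABwcHAAdHR0AHh4eAB8fHwAgICAAISEhACIiIgAjIyMAJCQkACUlJQAmJiYAJycnACgoKAApKSkAKioqACsrKwAsLCwALS0tAC4uLgAvLy8AMDAwADExMQAyMjIAMzMzADQ0NAA1NTUANjY2ADc3NwA4ODgAOTk5ADo6OgA7OzsAPDw8AD09PQA+Pj4APz8/AEBAQABBQUEAQkJCAENDQwBEREQARUVFAEZGRgBHR0cASEhIAElJSQBKSkoAS0tLAExMTABNTU0ATk5OAE9PTwBQUFAAUVFRAFJSUgBTU1MAVFRUAFVVVQBWVlYAV1dXAFhYWABZWVkAWlpaAFtbWwBcXFwAXV1dAF5eXgBfX18AYGBgAGFhYQBiYmIAY2NjAGRkZABlZWUAZmZmAGdnZwBoaGgAaWlpAGpqagBra2sAbGxsAG1tbQBubm4Ab29vAHBwcABxcXEAcnJyAHNzcwB0dHQAdXV1AHZ2dgB3d3cAeHh4AHl5eQB6enoAe3t7AHx8fAB9fX0Afn5+AH9/fwCAgIAAgYGBAIKCggCDg4MAhISEAIWFhQCGhoYAh4eHAIiIiACJiYkAioqKAIuLiwCMjIwAjY2NAI6OjgCPj48AkJCQAJGRkQCSkpIAk5OTAJSUlACVlZUAlpaWAJeXlwCYmJgAmZmZAJqamgCbm5sAnJycAJ2dnQCenp4An5+fAKCgoAChoaEAoqKiAKOjowCkpKQApaWlAKampgCnp6cAqKioAKmpqQCqqqoAq6urAKysrACtra0Arq6uAK+vrwCwsLAAsbGxALKysgCzs7MAtLS0ALW1tQC2trYAt7e3ALi4uAC5ubkAurq6ALu7uwC8vLwAvb29AL6+vgC/v78AwMDAAMHBwQDCwsIAw8PDAMTExADFxcUAxsbGAMfHxwDIyMgAycnJAMrKygDLy8sAzMzMAM3NzQDOzs4Az8/PANDQ0ADR0dEA0tLSANPT0wDU1NQA1dXVANbW1gDX19cA2NjYANnZ2QDa2toA29vbANzc3ADd3d0A3t7eAN/f3wDg4OAA4eHhAOLi4gDj4+MA5OTkAOXl5QDm5uYA5+fnAOjo6ADp6ekA6urqAOvr6wDs7OwA7e3tAO7u7gDv7+8A8PDwAPHx8QDy8vIA8/PzAPT09AD19fUA9vb2APf39wD4+PgA+fn5APr6+gD7+/sA/Pz8AP39/QD+/v4A////AImHiIuQlp2kq7G3vMDDxcXDwLy3sqynop+cm5qZmZiXi4qMkJWco6qwtru/wsTFxMG+ubSvqaSgnZuampqampqOjpGWnKOqsbe8v8LDxMPBvbm1r6qloZ6cm5ubnJ2enpOUl52kq7K4vsHDxMPBv7u3s66qpaGenJubnJ6goaOkmJqepKyzur/DxcXEwb65tbCrp6OfnZuampyeoaOmqKmdoKWrs7rAxcjIxsK+uLKtp6OfnJmYmJianaCkp6qtrqKlq7G4v8TIycjEv7ixqqSempaUk5SVl5qeoqaqrrCypqmvtbvBxcjIxb+5samhmpSQjo2Oj5KVmp6jqKyws7SprLG2u7/Cw8K+t7Cnn5eQi4iHh4mMkJSZnqOorbCztaqtsLS3uru7uLOspJyTjIaCgICChYmOk5meo6isr7Gzq6yusLGysa+rpZ6Xj4eBfHl5en2Bh4ySmJ2ipqmsrq+qqqqqqaelop2XkImCe3ZzcnN1en+Fi5GXm6CjpqipqamnpaOgnJiUjoiBe3VwbWtrbXF3fYOKkJWanZ+hoqOjp6SgnJeSjIaAenRuamZkZGZpbnV7gomPlJeam5ycnJuloZuVj4iBenRuaGRhXl5fYmdsc3qBiI6SlZaXlpWUk6Odl5CIgHhxamVgXFpZWlxgZWtzeoGHjJCSkpKQjoyKoJqTjIR7dGxmYFxZV1dYW19la3N6gIaLjo+OjYqIhYKdmJGJgnpya2VgXFpYWFpcYGZsc3qAhYmLjIqIhYF9epuWj4mCe3RuaGRgXVxcXV9jaG50eoCEh4mIhoN/e3ZymJSPiYN9eHJtaWZjYWFhY2ZrcHV6f4OFhoWCfnl0b2uWko6KhoF9eHRwbWpoZ2doam1ydnp+gYODgX15dG5pZJSRjouIhYJ/e3h0cW9tbGxtcHN3en2AgH99eXRuaGJckpCOjIuJh4SBfnt4dXJwcHBydXd6fH5+fHl0bmhiW1WQjo6NjIuKiIaDgHx5dnRycnN1d3l7e3t4dG9pYltUTo6NjYyMjIuKiIWCfnt3dXNzc3V2eHl5d3RwamNcVE1HjYyLi4uLiomHhIF9end0cnJyc3R2dnZ0cGtlXVVOR0CLiomJiIiHhYOBfnp3dHJwcHBxcnNzc3BsZl9XT0c/OYqIh4aFg4KBfnx5dnNwbm1tbW5wcHBvbWhiWlFIQDkziYaEgoB/fXt4dnNwbmxqampqbG1ubWxpZF1US0I5MiyIhIF/fHl3dXJvbWtpZ2ZmZmhpamtqaWVfWE9FPDMrJYaCf3t4dHFvbGlnZmRjY2NkZWdoaGdlYVtTSkA2LCQfhYB8eHRwbGlnZGNhYWBgYWJjZWZmZWJeV09FOjAmHhg="/>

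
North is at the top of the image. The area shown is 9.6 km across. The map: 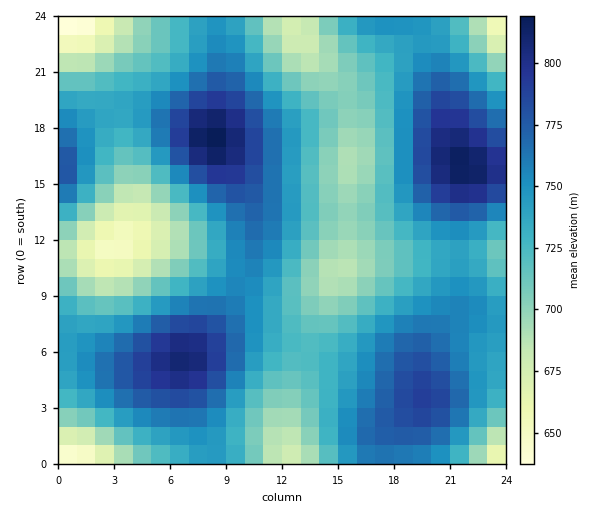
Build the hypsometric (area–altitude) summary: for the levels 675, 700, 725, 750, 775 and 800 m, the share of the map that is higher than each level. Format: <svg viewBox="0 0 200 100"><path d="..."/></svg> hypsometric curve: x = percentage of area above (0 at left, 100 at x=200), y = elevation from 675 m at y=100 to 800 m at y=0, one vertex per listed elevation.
<svg viewBox="0 0 200 100"><path d="M190 100l-23-20-40-20-54-20-42-20-23-20"/></svg>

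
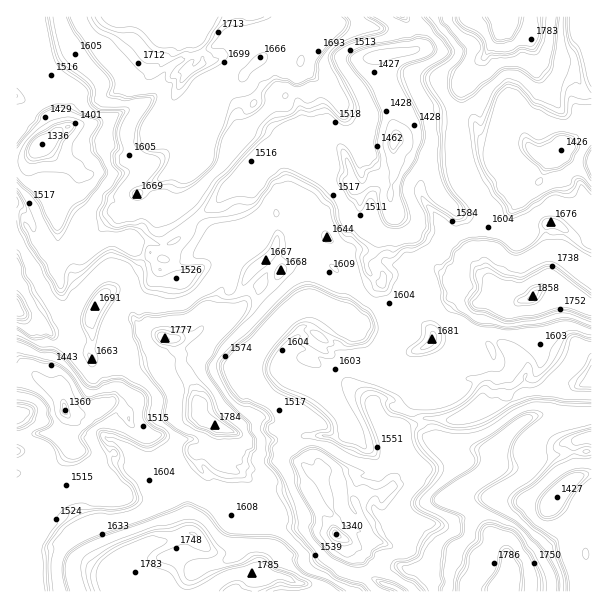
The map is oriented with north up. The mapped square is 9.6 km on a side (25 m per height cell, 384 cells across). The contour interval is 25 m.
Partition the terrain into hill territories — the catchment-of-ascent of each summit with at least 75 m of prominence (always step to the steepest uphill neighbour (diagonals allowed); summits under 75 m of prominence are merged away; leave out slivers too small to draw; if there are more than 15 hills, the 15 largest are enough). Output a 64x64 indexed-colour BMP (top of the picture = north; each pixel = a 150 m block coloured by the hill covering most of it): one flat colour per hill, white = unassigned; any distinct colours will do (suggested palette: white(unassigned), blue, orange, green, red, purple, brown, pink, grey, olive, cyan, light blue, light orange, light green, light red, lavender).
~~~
<image width="64" height="64" href="data:image/bmp;base64,Qk12CAAAAAAAAHYAAAAoAAAAQAAAAEAAAAABAAQAAAAAAAAIAAATCwAAEwsAABAAAAAAAAAA////ALR3HwAOf/8ALKAsACgn1gC9Z5QAS1aMAMJ34wB/f38AIr28AM++FwDox64AeLv/AIrfmACWmP8A1bDFACZmZmZmZmZmZmZmZmZmZmZmZmZmZiIiIiIiIiIiIiIiZmZmZmZmZmZmZmZmZmZmZmZmZmYiIiIiIiIiIiIiIiJmZmZmZmZmZmZmZmZmZmZmZmZmYiIiIiIiIiIiIiIiImZmZmZmZmZmZmZmZmZmZmZmZmYiIiIiIiIiIiIiIiIiZmZmZmZmZmZmZmZmZmZmZmZmZiIiIiIiIiIiIiIiIiJmZmZmZmZmZmZmZmZmZmZmZmZiIiIiIiIiIiIiIiIiImZmZmZmZmZmZmZmZmZmZmZmZiIiIiIiIiIiIiIiIiIiZmZmZmZmZmZmZmZmREZmRERCIiIiIiIiIiIiIiIiIiJmZmZmZmZmZmZmZmREREREREIiIiIiIiIiIiIiIiIiIiZmZmZmZmZmZmZmREREREREQiIiIiIiIiIiIiIiIiIiImZmZmZmZmZmZmRERERERERDMyIiIiIiIiIiIiIiIiIiJmZmZmZmZmZkRERERERERDMzMzIiIiIiIiIiIiIiIiImZmZmZmZmZkREREREREREMzMzMyIiIiIiIiIiIiIimZZmZmZmZmZkREREREREREMzMzMzMiIiIiIiIiIiIiKZmZZmZmZmZEREREREREREMzMzMzMyIiIiIiIiIiIiIpmZmWZmZmZkREREREREREQzMzMzM1IiIiIiIiIiIiIimZmZZmZmZmREREREREREQzMzMzMzUiIiIiIiIiIiIiKZmZZmZmZmRERERERERERDMzMzMzVSIiIiIiIiIiIiIpmZlmZmZmRERERERERERDMzMzMzNVUiIiIiIiIiIiIimZmZZmZmREREREREREREMzMzMzNVVVVVVSIiIiIiIiKZmZd3d2ZEREREREREREQzMzMzM1VVVVVVUzIiIiIiIpmZl3d3dEREREREREREMzMzMzM1VVVVVVVVMzIiIiIimZmXd3d0RERERERERDMzMzMzM1VVVVVVVVUzMzVSIiKZmId3d3dERERERERDMzMzMzNVVVVVVVVVVVMzNVVVVYiIh3d3d0REREREREMzMzMzNVVVVVVVVVVVUzM1VVVViIiHd3d3REREREREQzMzMzVVVVVVVVVVVVVTMzVVVVWIiIh3d3dEREREREREMzMzNVVVVVVVVVVVVVMzVVVVVYiIiHd3d0RERERERERDMzM1VVVVVVVVVVVVVVVVVVVViIiId3d0REREREREREQzMzNVVVVVVVVVVVVVVVVVVVWIiIh3d3REREREREREREMzM1VVVVVVVVVVVVVVVVVVVYiIh3d3d0RERERERERERDMzNURVVVVVVVVVVVVVVVVViIiHd3d3REREREREREREQzNEREVVVVVVVVVVVVVVVVWIiId3d3d3RERERERERERERERERVVVVVVVVVVVVVVVVYiIh3d3d3d0REREREREREREREREVVVVVVVVVVVVVVVViIiHd3d3d3REREREREREREREREQ1VVVVVVVVVVVVVVWIiId3d3d3czREREREREREREREQzVVVVVVVVVVVVVVVYiIh3d3d3dzNERERERERERERERDVVVVVVVVVVVVVVVViIiHd3d3dzNERERERERERERERERVVVVVVVVVVVVVVVWIiIdxF3dzM0RERERERERERERERFVVVVVVVVVVVVVVVYgogREREREREUREREZkREREREREVVVVVVVVVVVVVVVVgiIhERERERERFERERmZERkRERERFVVVVVVVVVVVVVVWDIiERERERERERRERGZmZmZERERERVVVVVUzNVVVVVVTMzMREREREREREURGZmZmZkRERERFVVVVMzMzVVVVVVMzMhEREREREREREUZmZmZmZEREREVVVVMzMzM1VVVVMzMiIRERERERERERFmZmZmZmRERERVVVMzMzMzVVVVMzMyIiERERERERERESJmZmZmZkIkRFVVMzMzMzNVVVMzMzIiIREREREREREREiZmZmZhEiIiVVUzMzMzMiIlUzMzIiIRERERERERERERFmZmYRESIiJVIjMzMzMyIiUzMyIiERERERERERERERERYiYRERIiIiIiMzMzMyIiMzMzIiERERERERERERERERERERERERIiIiMzMzMzMiMzMiIiIhEREREREREREREREREREREREREzMzMzMzMzMzMzIiIiIRERERERERERERERERERERERETMzMzMzMzMzMzMzIiIiERERERERERERERERERERERERMzMzMzMzMzMzMzMiIiIREREREREREREREREREREREREzMzMzMzMzMzMzMyIiIhERERERERERERERERERERERETMzMzMzMzMzMzMzIiIiERERERERERERERERERERERETMzMzMzMzMzMzMzMiIiERERERERERERERERERERERERMzMzMzMzMzMzMzMyIiERERERERERERERERERERERERMzMzMzMzMzMzMzMzIiEREREREREREREREREREREREREzMzMzMzMzMzMzMzMiIRERERERERERERERERERERERETMzMzMzMzMzMzMzMiIhEREREREREREREREREREREREREREzMzMzMzMzMzMyIiERERERERERERERERERERERERERERMzMzMzMzMzMzMiIRERERERERERERERERERERERERERMzMzMzMzMzMzMyIREREREREREREREREREREREREREREzMzMzMzMzMzMz"/>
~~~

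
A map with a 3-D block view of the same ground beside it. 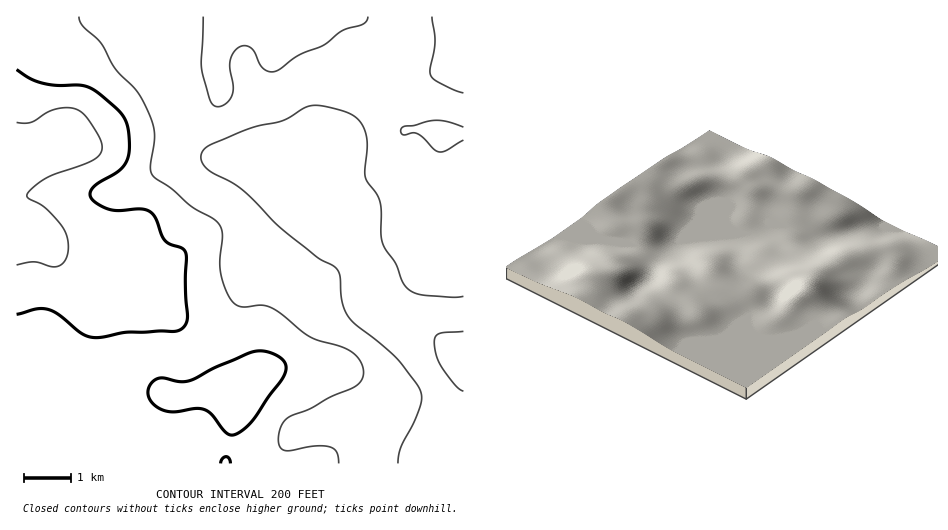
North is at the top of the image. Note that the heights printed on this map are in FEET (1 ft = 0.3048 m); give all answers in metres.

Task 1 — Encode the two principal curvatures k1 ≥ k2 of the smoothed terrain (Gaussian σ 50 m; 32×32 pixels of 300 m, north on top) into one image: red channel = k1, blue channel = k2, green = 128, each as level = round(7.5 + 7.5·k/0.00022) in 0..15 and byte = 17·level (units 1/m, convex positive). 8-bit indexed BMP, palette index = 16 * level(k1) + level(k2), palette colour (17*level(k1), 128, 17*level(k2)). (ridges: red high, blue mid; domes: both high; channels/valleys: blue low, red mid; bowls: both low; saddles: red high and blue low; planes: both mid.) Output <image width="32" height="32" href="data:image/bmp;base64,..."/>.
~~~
<image width="32" height="32" href="data:image/bmp;base64,Qk02CAAAAAAAADYEAAAoAAAAIAAAACAAAAABAAgAAAAAAAAEAAATCwAAEwsAAAABAAAAAAAAAIAAABGAAAAigAAAM4AAAESAAABVgAAAZoAAAHeAAACIgAAAmYAAAKqAAAC7gAAAzIAAAN2AAADugAAA/4AAAACAEQARgBEAIoARADOAEQBEgBEAVYARAGaAEQB3gBEAiIARAJmAEQCqgBEAu4ARAMyAEQDdgBEA7oARAP+AEQAAgCIAEYAiACKAIgAzgCIARIAiAFWAIgBmgCIAd4AiAIiAIgCZgCIAqoAiALuAIgDMgCIA3YAiAO6AIgD/gCIAAIAzABGAMwAigDMAM4AzAESAMwBVgDMAZoAzAHeAMwCIgDMAmYAzAKqAMwC7gDMAzIAzAN2AMwDugDMA/4AzAACARAARgEQAIoBEADOARABEgEQAVYBEAGaARAB3gEQAiIBEAJmARACqgEQAu4BEAMyARADdgEQA7oBEAP+ARAAAgFUAEYBVACKAVQAzgFUARIBVAFWAVQBmgFUAd4BVAIiAVQCZgFUAqoBVALuAVQDMgFUA3YBVAO6AVQD/gFUAAIBmABGAZgAigGYAM4BmAESAZgBVgGYAZoBmAHeAZgCIgGYAmYBmAKqAZgC7gGYAzIBmAN2AZgDugGYA/4BmAACAdwARgHcAIoB3ADOAdwBEgHcAVYB3AGaAdwB3gHcAiIB3AJmAdwCqgHcAu4B3AMyAdwDdgHcA7oB3AP+AdwAAgIgAEYCIACKAiAAzgIgARICIAFWAiABmgIgAd4CIAIiAiACZgIgAqoCIALuAiADMgIgA3YCIAO6AiAD/gIgAAICZABGAmQAigJkAM4CZAESAmQBVgJkAZoCZAHeAmQCIgJkAmYCZAKqAmQC7gJkAzICZAN2AmQDugJkA/4CZAACAqgARgKoAIoCqADOAqgBEgKoAVYCqAGaAqgB3gKoAiICqAJmAqgCqgKoAu4CqAMyAqgDdgKoA7oCqAP+AqgAAgLsAEYC7ACKAuwAzgLsARIC7AFWAuwBmgLsAd4C7AIiAuwCZgLsAqoC7ALuAuwDMgLsA3YC7AO6AuwD/gLsAAIDMABGAzAAigMwAM4DMAESAzABVgMwAZoDMAHeAzACIgMwAmYDMAKqAzAC7gMwAzIDMAN2AzADugMwA/4DMAACA3QARgN0AIoDdADOA3QBEgN0AVYDdAGaA3QB3gN0AiIDdAJmA3QCqgN0Au4DdAMyA3QDdgN0A7oDdAP+A3QAAgO4AEYDuACKA7gAzgO4ARIDuAFWA7gBmgO4Ad4DuAIiA7gCZgO4AqoDuALuA7gDMgO4A3YDuAO6A7gD/gO4AAID/ABGA/wAigP8AM4D/AESA/wBVgP8AZoD/AHeA/wCIgP8AmYD/AKqA/wC7gP8AzID/AN2A/wDugP8A/4D/AIeHh4eHh4d3h4eHd4aGqOi2Y5K1ycmol6akhGVldoeIh4eHd4eHh4eHd3eHd3aV1MRzgXKFlqe3yMiXdWR1hoeHh4eHd4eHd4eHhYV2ZYTk5KRhQXKChJan2Oi3hYSVloeHh4eHh4eHhoWWlnVUc/X2pUJShISEg3KUt7enlrSkh4eHh4eHh4eVp7nItpOU+vqncpSlhoaFhZSVhqjJxZGHh4eHh4eHh5Woydb09Pf+/vjEpYR1h5e4t7a22NmmcIeHh4eHh4eHhZa2g4HD9/r7+PbnxdXY2unXx7e3lnJwh3d3d4eGh3eHhaSTcICActTl1uj25ef7+8eml5aDYHaHh3eGg5SEdHR1haaWgWBgs8W4uJaVt8m5pYWVlJNhcoV3dnKVppV1hoeHqbqnoqK2ybiXZGWkpISCg4KAgIGShWNjdZi6qZaml5eoubm0ooW2tZVkhbSDUmGAkIByhbiFZGSlxsnauKaHh6e3p4VyZKSlhXSWxoRSYYGkt7e3unaFl8Sihbi5hoaIqLemhWF0pqaGdYfHlXKDlcja2Me5lqa62KNyl7iGhpiox6ZzcYapqJh1dre3k4SWqKmXp7mXlbnapoGWp4aHl6jYt2RghJipqZaGl6eTlIeWhnaXuJeWx9qnkoanl6akuOvZlXKClaeXhXaGhYSWmJd1ZKSl19jpyaajpbjJyaOkyujVtaWUhnV0hYZ2hIaXtqWGtpa3ybiXprW0xtrrpqOmpsbIt5V1dHWGlnV1dYaWuMnbyHOktIJidHNzp9rJpoWFqKmWhHN2h5aohmRkdYa4yMnJg5KioHBgYICgtLeXZGWWlYOCdneHlrm3lHR0pMWklZaYlpXFtIKAsLCQgoNkZYSDgod3h4eFlpazs7fWppWScZinprfo+vr4xHFic2NjY3SHh4eHd4eGdYKz+vqFpbZkyMXGuNr6++q3k4V1c3JxcnV3h4eHd3d3YHP353OW2aa2o7bb+ujI2KektLOyo5OBcXKCg4d3d3ZQY/fptcfr94Sk6P39p5bIybWSkNL36ZaEdZWUcnNyYUKT9unm+Pn3lMTn6/m2lrm5g3B0kej72bWVqJdkUnJjc+T0xaWmp4WFk4KD1LWXqLaQcXNix/rJs5S4l5OUt9f29taUY3OCYoSDcnKjtaaFk5CGgZXY+JaipsmXo9b5+OjIlnNjc4R0loV0dJXFpWNghYajptnWdIOoyaeEpbaWhpWVlod1dneXp3WFl7inc3J3h4KF5+ZkU5a3p5aWlXRzhIaYqZaGh4e4h5WmmKaRhod3cnTX95V0lZaXp6iXdYW2taaol4aHdraGhYNyg3KHh3dyc7fpyNbJuKeXmLfH2dqmZHWGdoc="/>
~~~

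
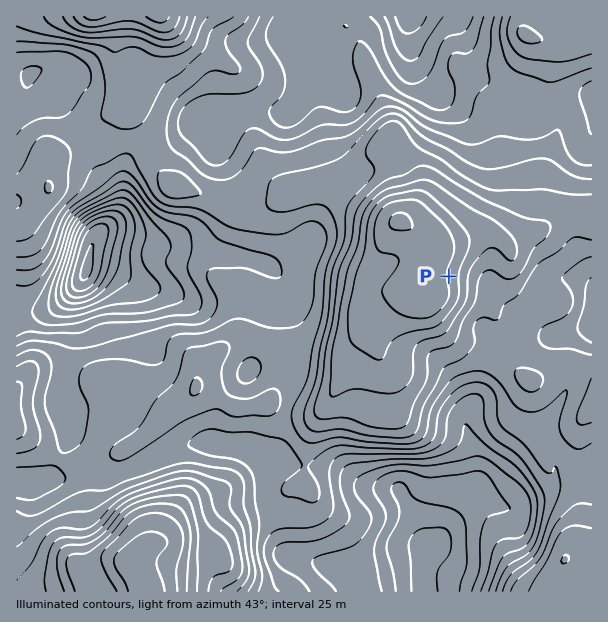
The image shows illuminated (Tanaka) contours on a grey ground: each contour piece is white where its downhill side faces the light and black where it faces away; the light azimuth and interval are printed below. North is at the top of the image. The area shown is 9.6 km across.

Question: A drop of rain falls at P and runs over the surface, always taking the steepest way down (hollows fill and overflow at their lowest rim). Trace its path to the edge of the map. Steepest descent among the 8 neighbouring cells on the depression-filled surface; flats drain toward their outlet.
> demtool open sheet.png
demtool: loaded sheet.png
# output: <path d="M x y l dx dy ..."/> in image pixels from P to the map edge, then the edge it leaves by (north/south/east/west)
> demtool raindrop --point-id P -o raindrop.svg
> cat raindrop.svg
<path d="M449 276l28 0 15 15 2 5 18 18 9 4 10 9 11 6 28 0 2-1 6 0 1-2 5 0 1-1 6-2"/>
exit: east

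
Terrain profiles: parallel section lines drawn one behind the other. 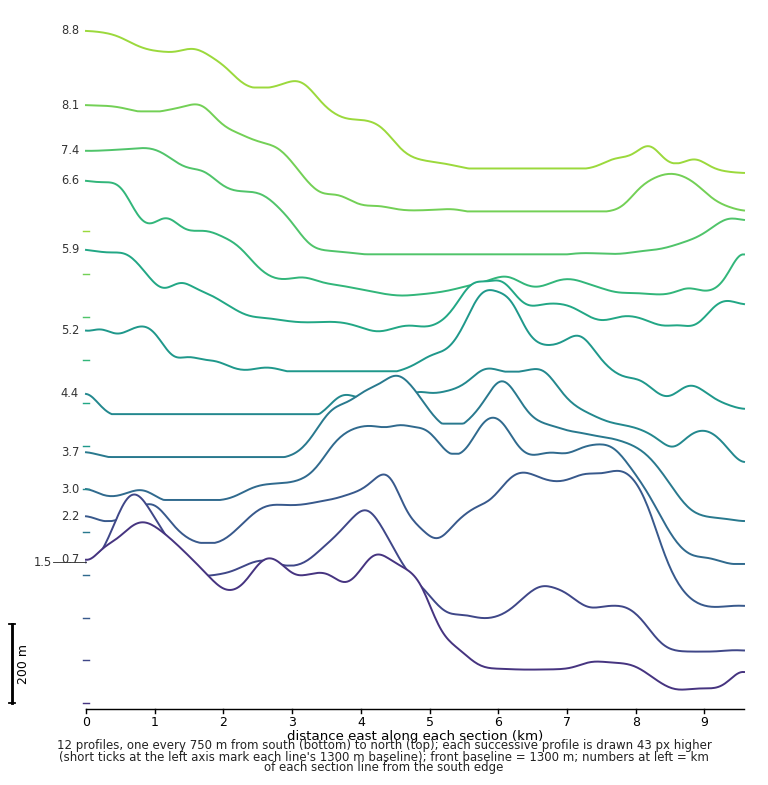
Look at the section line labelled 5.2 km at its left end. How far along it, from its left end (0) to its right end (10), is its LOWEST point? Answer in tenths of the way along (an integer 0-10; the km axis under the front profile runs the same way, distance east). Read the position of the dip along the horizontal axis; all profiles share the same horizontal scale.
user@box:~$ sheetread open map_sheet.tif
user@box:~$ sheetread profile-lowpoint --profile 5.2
10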